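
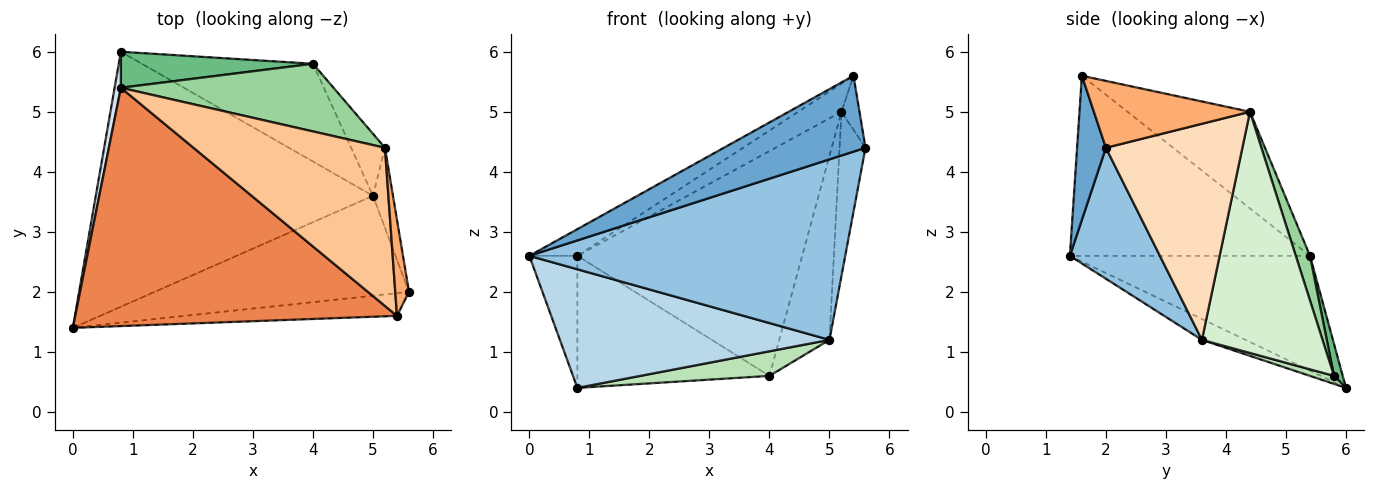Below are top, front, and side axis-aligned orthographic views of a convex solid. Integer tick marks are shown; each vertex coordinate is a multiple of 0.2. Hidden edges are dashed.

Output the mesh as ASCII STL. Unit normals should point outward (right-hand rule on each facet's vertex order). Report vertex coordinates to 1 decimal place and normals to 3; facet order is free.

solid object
 facet normal 0.191 -0.940 -0.282
  outer loop
   vertex 5.4 1.6 5.6
   vertex 0.0 1.4 2.6
   vertex 5.6 2.0 4.4
  endloop
 endfacet
 facet normal 0.242 -0.849 -0.470
  outer loop
   vertex 5.0 3.6 1.2
   vertex 5.6 2.0 4.4
   vertex 0.0 1.4 2.6
  endloop
 endfacet
 facet normal -0.068 -0.421 -0.905
  outer loop
   vertex 5.0 3.6 1.2
   vertex 0.0 1.4 2.6
   vertex 0.8 6.0 0.4
  endloop
 endfacet
 facet normal -0.979 0.196 0.053
  outer loop
   vertex 0.8 5.4 2.6
   vertex 0.8 6.0 0.4
   vertex 0.0 1.4 2.6
  endloop
 endfacet
 facet normal -0.486 0.097 0.868
  outer loop
   vertex 0.8 5.4 2.6
   vertex 0.0 1.4 2.6
   vertex 5.4 1.6 5.6
  endloop
 endfacet
 facet normal 0.973 0.112 0.200
  outer loop
   vertex 5.2 4.4 5.0
   vertex 5.4 1.6 5.6
   vertex 5.6 2.0 4.4
  endloop
 endfacet
 facet normal -0.445 0.157 0.882
  outer loop
   vertex 5.2 4.4 5.0
   vertex 0.8 5.4 2.6
   vertex 5.4 1.6 5.6
  endloop
 endfacet
 facet normal 0.978 0.186 -0.091
  outer loop
   vertex 5.2 4.4 5.0
   vertex 5.6 2.0 4.4
   vertex 5.0 3.6 1.2
  endloop
 endfacet
 facet normal 0.044 0.964 0.263
  outer loop
   vertex 4.0 5.8 0.6
   vertex 0.8 6.0 0.4
   vertex 0.8 5.4 2.6
  endloop
 endfacet
 facet normal 0.060 0.956 0.288
  outer loop
   vertex 4.0 5.8 0.6
   vertex 0.8 5.4 2.6
   vertex 5.2 4.4 5.0
  endloop
 endfacet
 facet normal 0.045 -0.244 -0.969
  outer loop
   vertex 4.0 5.8 0.6
   vertex 5.0 3.6 1.2
   vertex 0.8 6.0 0.4
  endloop
 endfacet
 facet normal 0.916 0.381 -0.128
  outer loop
   vertex 4.0 5.8 0.6
   vertex 5.2 4.4 5.0
   vertex 5.0 3.6 1.2
  endloop
 endfacet
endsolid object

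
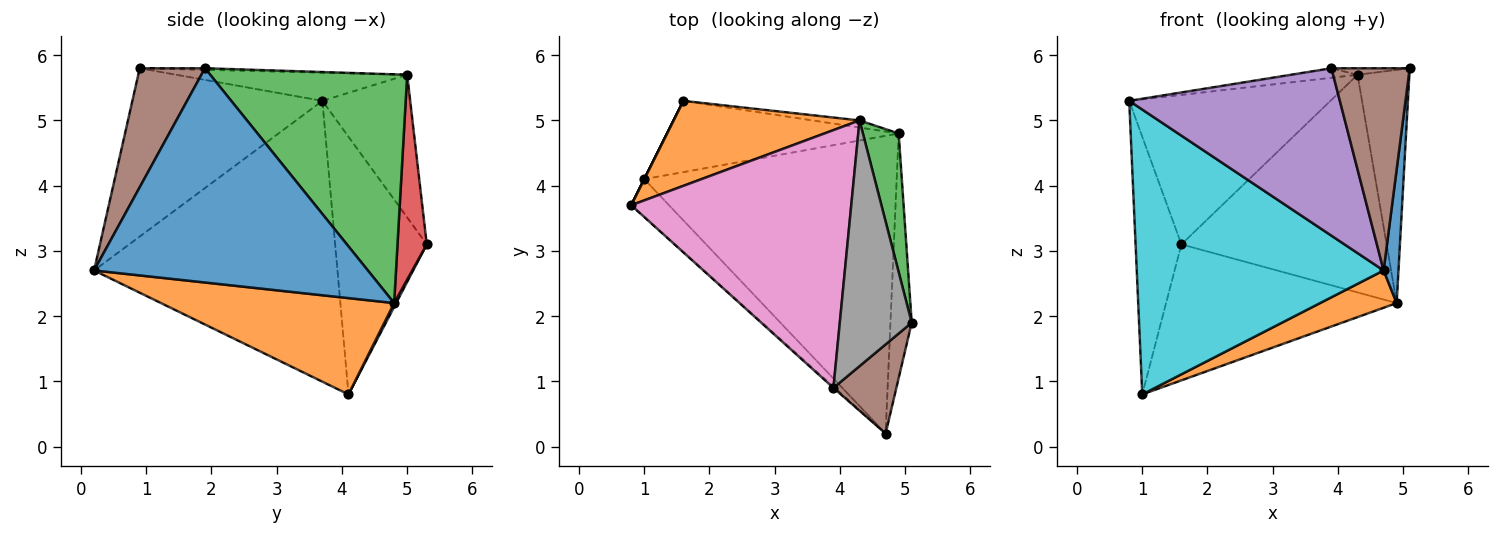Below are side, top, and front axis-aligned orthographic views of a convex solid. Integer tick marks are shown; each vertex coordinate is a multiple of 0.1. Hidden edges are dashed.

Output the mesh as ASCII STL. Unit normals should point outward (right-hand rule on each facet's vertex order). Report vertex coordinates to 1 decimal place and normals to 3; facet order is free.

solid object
 facet normal 0.994 -0.054 -0.099
  outer loop
   vertex 4.9 4.8 2.2
   vertex 5.1 1.9 5.8
   vertex 4.7 0.2 2.7
  endloop
 endfacet
 facet normal -0.355 0.813 0.462
  outer loop
   vertex 4.3 5.0 5.7
   vertex 1.6 5.3 3.1
   vertex 0.8 3.7 5.3
  endloop
 endfacet
 facet normal 0.956 0.252 0.150
  outer loop
   vertex 4.3 5.0 5.7
   vertex 5.1 1.9 5.8
   vertex 4.9 4.8 2.2
  endloop
 endfacet
 facet normal 0.141 0.989 -0.032
  outer loop
   vertex 4.3 5.0 5.7
   vertex 4.9 4.8 2.2
   vertex 1.6 5.3 3.1
  endloop
 endfacet
 facet normal -0.670 -0.743 -0.005
  outer loop
   vertex 3.9 0.9 5.8
   vertex 0.8 3.7 5.3
   vertex 4.7 0.2 2.7
  endloop
 endfacet
 facet normal 0.606 -0.728 0.321
  outer loop
   vertex 3.9 0.9 5.8
   vertex 4.7 0.2 2.7
   vertex 5.1 1.9 5.8
  endloop
 endfacet
 facet normal -0.127 0.037 0.991
  outer loop
   vertex 3.9 0.9 5.8
   vertex 4.3 5.0 5.7
   vertex 0.8 3.7 5.3
  endloop
 endfacet
 facet normal -0.022 0.027 0.999
  outer loop
   vertex 3.9 0.9 5.8
   vertex 5.1 1.9 5.8
   vertex 4.3 5.0 5.7
  endloop
 endfacet
 facet normal -0.894 0.447 0.000
  outer loop
   vertex 1.0 4.1 0.8
   vertex 0.8 3.7 5.3
   vertex 1.6 5.3 3.1
  endloop
 endfacet
 facet normal -0.699 -0.709 -0.094
  outer loop
   vertex 1.0 4.1 0.8
   vertex 4.7 0.2 2.7
   vertex 0.8 3.7 5.3
  endloop
 endfacet
 facet normal 0.008 0.886 -0.464
  outer loop
   vertex 1.0 4.1 0.8
   vertex 1.6 5.3 3.1
   vertex 4.9 4.8 2.2
  endloop
 endfacet
 facet normal 0.354 -0.116 -0.928
  outer loop
   vertex 1.0 4.1 0.8
   vertex 4.9 4.8 2.2
   vertex 4.7 0.2 2.7
  endloop
 endfacet
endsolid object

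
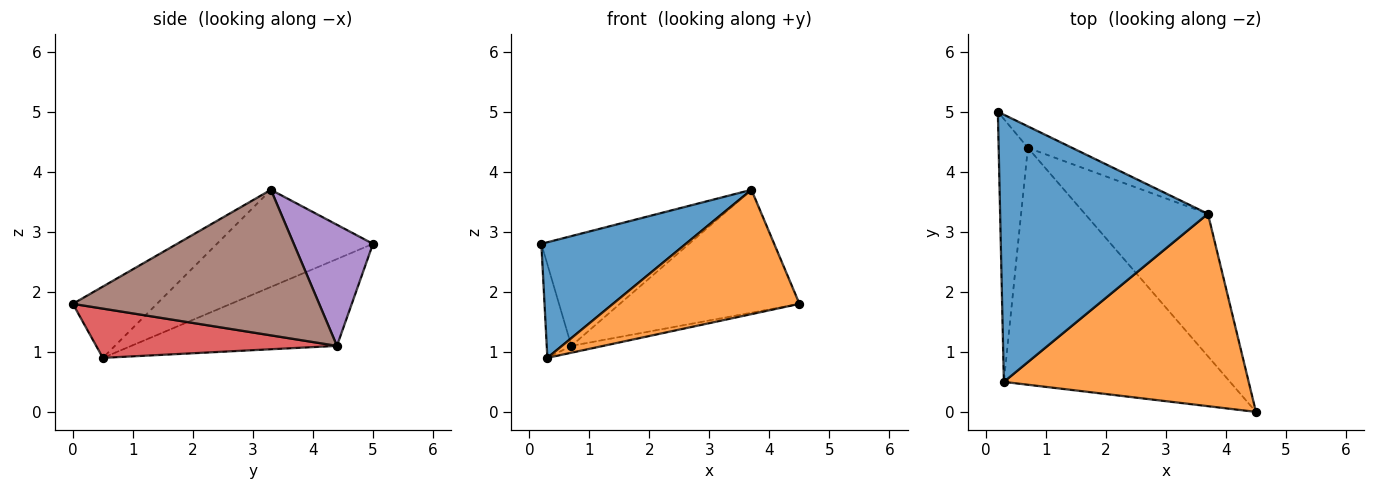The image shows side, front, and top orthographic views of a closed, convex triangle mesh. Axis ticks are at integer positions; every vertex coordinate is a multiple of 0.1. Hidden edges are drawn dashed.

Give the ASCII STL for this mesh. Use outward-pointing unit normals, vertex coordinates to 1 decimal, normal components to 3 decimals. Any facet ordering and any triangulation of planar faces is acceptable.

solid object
 facet normal -0.394 -0.365 0.844
  outer loop
   vertex 3.7 3.3 3.7
   vertex 0.2 5.0 2.8
   vertex 0.3 0.5 0.9
  endloop
 endfacet
 facet normal -0.238 -0.527 0.816
  outer loop
   vertex 3.7 3.3 3.7
   vertex 0.3 0.5 0.9
   vertex 4.5 0.0 1.8
  endloop
 endfacet
 facet normal -0.942 0.113 -0.317
  outer loop
   vertex 0.7 4.4 1.1
   vertex 0.3 0.5 0.9
   vertex 0.2 5.0 2.8
  endloop
 endfacet
 facet normal 0.213 0.028 -0.977
  outer loop
   vertex 0.7 4.4 1.1
   vertex 4.5 0.0 1.8
   vertex 0.3 0.5 0.9
  endloop
 endfacet
 facet normal 0.466 0.869 -0.170
  outer loop
   vertex 0.7 4.4 1.1
   vertex 0.2 5.0 2.8
   vertex 3.7 3.3 3.7
  endloop
 endfacet
 facet normal 0.667 0.486 -0.564
  outer loop
   vertex 0.7 4.4 1.1
   vertex 3.7 3.3 3.7
   vertex 4.5 0.0 1.8
  endloop
 endfacet
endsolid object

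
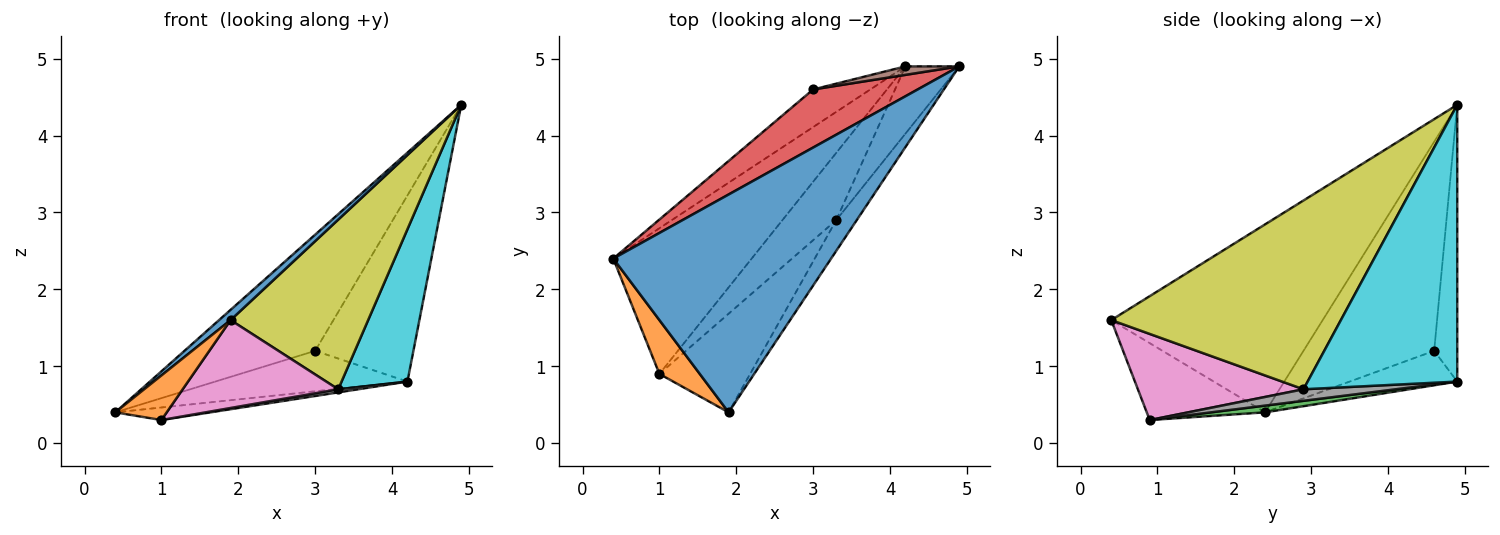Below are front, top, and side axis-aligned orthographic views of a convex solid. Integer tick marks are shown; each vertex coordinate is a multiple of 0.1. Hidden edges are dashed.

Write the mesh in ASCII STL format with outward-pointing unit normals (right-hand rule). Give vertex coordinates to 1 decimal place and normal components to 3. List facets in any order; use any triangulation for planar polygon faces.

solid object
 facet normal -0.653 -0.036 0.757
  outer loop
   vertex 1.9 0.4 1.6
   vertex 4.9 4.9 4.4
   vertex 0.4 2.4 0.4
  endloop
 endfacet
 facet normal -0.826 -0.359 0.434
  outer loop
   vertex 1.0 0.9 0.3
   vertex 1.9 0.4 1.6
   vertex 0.4 2.4 0.4
  endloop
 endfacet
 facet normal 0.048 0.086 -0.995
  outer loop
   vertex 4.2 4.9 0.8
   vertex 1.0 0.9 0.3
   vertex 0.4 2.4 0.4
  endloop
 endfacet
 facet normal -0.667 0.667 0.333
  outer loop
   vertex 3.0 4.6 1.2
   vertex 0.4 2.4 0.4
   vertex 4.9 4.9 4.4
  endloop
 endfacet
 facet normal -0.379 0.678 -0.630
  outer loop
   vertex 3.0 4.6 1.2
   vertex 4.2 4.9 0.8
   vertex 0.4 2.4 0.4
  endloop
 endfacet
 facet normal -0.228 0.973 0.044
  outer loop
   vertex 3.0 4.6 1.2
   vertex 4.9 4.9 4.4
   vertex 4.2 4.9 0.8
  endloop
 endfacet
 facet normal 0.578 -0.543 -0.609
  outer loop
   vertex 3.3 2.9 0.7
   vertex 1.9 0.4 1.6
   vertex 1.0 0.9 0.3
  endloop
 endfacet
 facet normal 0.209 -0.045 -0.977
  outer loop
   vertex 3.3 2.9 0.7
   vertex 1.0 0.9 0.3
   vertex 4.2 4.9 0.8
  endloop
 endfacet
 facet normal 0.854 -0.512 -0.093
  outer loop
   vertex 3.3 2.9 0.7
   vertex 4.9 4.9 4.4
   vertex 1.9 0.4 1.6
  endloop
 endfacet
 facet normal 0.901 -0.397 -0.175
  outer loop
   vertex 3.3 2.9 0.7
   vertex 4.2 4.9 0.8
   vertex 4.9 4.9 4.4
  endloop
 endfacet
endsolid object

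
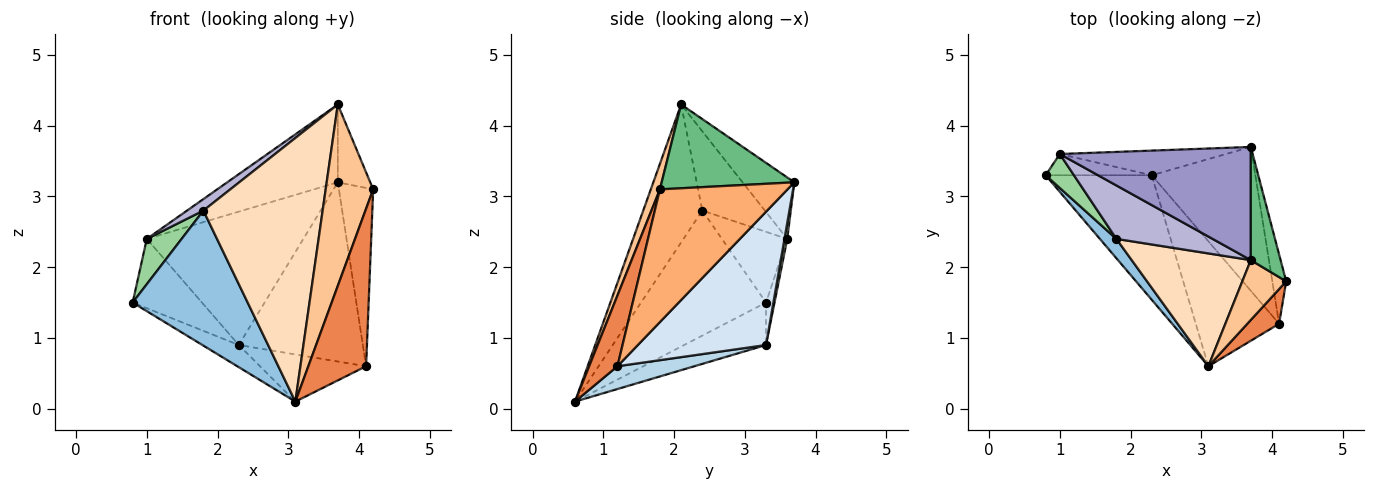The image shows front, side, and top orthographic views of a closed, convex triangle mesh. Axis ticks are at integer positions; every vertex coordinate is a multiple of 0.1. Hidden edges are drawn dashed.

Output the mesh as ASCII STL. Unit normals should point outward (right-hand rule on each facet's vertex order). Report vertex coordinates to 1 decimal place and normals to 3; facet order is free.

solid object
 facet normal -0.366 0.163 -0.916
  outer loop
   vertex 2.3 3.3 0.9
   vertex 3.1 0.6 0.1
   vertex 0.8 3.3 1.5
  endloop
 endfacet
 facet normal -0.732 -0.674 0.097
  outer loop
   vertex 1.8 2.4 2.8
   vertex 0.8 3.3 1.5
   vertex 3.1 0.6 0.1
  endloop
 endfacet
 facet normal 0.248 0.342 -0.906
  outer loop
   vertex 4.1 1.2 0.6
   vertex 3.1 0.6 0.1
   vertex 2.3 3.3 0.9
  endloop
 endfacet
 facet normal 0.627 0.607 -0.487
  outer loop
   vertex 4.1 1.2 0.6
   vertex 2.3 3.3 0.9
   vertex 3.7 3.7 3.2
  endloop
 endfacet
 facet normal 0.431 -0.881 0.194
  outer loop
   vertex 4.1 1.2 0.6
   vertex 4.2 1.8 3.1
   vertex 3.1 0.6 0.1
  endloop
 endfacet
 facet normal 0.961 0.258 -0.100
  outer loop
   vertex 4.1 1.2 0.6
   vertex 3.7 3.7 3.2
   vertex 4.2 1.8 3.1
  endloop
 endfacet
 facet normal 0.179 -0.934 0.308
  outer loop
   vertex 3.7 2.1 4.3
   vertex 3.1 0.6 0.1
   vertex 4.2 1.8 3.1
  endloop
 endfacet
 facet normal -0.415 -0.837 0.358
  outer loop
   vertex 3.7 2.1 4.3
   vertex 1.8 2.4 2.8
   vertex 3.1 0.6 0.1
  endloop
 endfacet
 facet normal 0.918 0.224 0.326
  outer loop
   vertex 3.7 2.1 4.3
   vertex 4.2 1.8 3.1
   vertex 3.7 3.7 3.2
  endloop
 endfacet
 facet normal -0.832 -0.444 0.333
  outer loop
   vertex 1.0 3.6 2.4
   vertex 0.8 3.3 1.5
   vertex 1.8 2.4 2.8
  endloop
 endfacet
 facet normal -0.116 0.950 -0.291
  outer loop
   vertex 1.0 3.6 2.4
   vertex 2.3 3.3 0.9
   vertex 0.8 3.3 1.5
  endloop
 endfacet
 facet normal 0.017 0.983 -0.182
  outer loop
   vertex 1.0 3.6 2.4
   vertex 3.7 3.7 3.2
   vertex 2.3 3.3 0.9
  endloop
 endfacet
 facet normal -0.256 0.548 0.797
  outer loop
   vertex 1.0 3.6 2.4
   vertex 3.7 2.1 4.3
   vertex 3.7 3.7 3.2
  endloop
 endfacet
 facet normal -0.627 -0.164 0.761
  outer loop
   vertex 1.0 3.6 2.4
   vertex 1.8 2.4 2.8
   vertex 3.7 2.1 4.3
  endloop
 endfacet
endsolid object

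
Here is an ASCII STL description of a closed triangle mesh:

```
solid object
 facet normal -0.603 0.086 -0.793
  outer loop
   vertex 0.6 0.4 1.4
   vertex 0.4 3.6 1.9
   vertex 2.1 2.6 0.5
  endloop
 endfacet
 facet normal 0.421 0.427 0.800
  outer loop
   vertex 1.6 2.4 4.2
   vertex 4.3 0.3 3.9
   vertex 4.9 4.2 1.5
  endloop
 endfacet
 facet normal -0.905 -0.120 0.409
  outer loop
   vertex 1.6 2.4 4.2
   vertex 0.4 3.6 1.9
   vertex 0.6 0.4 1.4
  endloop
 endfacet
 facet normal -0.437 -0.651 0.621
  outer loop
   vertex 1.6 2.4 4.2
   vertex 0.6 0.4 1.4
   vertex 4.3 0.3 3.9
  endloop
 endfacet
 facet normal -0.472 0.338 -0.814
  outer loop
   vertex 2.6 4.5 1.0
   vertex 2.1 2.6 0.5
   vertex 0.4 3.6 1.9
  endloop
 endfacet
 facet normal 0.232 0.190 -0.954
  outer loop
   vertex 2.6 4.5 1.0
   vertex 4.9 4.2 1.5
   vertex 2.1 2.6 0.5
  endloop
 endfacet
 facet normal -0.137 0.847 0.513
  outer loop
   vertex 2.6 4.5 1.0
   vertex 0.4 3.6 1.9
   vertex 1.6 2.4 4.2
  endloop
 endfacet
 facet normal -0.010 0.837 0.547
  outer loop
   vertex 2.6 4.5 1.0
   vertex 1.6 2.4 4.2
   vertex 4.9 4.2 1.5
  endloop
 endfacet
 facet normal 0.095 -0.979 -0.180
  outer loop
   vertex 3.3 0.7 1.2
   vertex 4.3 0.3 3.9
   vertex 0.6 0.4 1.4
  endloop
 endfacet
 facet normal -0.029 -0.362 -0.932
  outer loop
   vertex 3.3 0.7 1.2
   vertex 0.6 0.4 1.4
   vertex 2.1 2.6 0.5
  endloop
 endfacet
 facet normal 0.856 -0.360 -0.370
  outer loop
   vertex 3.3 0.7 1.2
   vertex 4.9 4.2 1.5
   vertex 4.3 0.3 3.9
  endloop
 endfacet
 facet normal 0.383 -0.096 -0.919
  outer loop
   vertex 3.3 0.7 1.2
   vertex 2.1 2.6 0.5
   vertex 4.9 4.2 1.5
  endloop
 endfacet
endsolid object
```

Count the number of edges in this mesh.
18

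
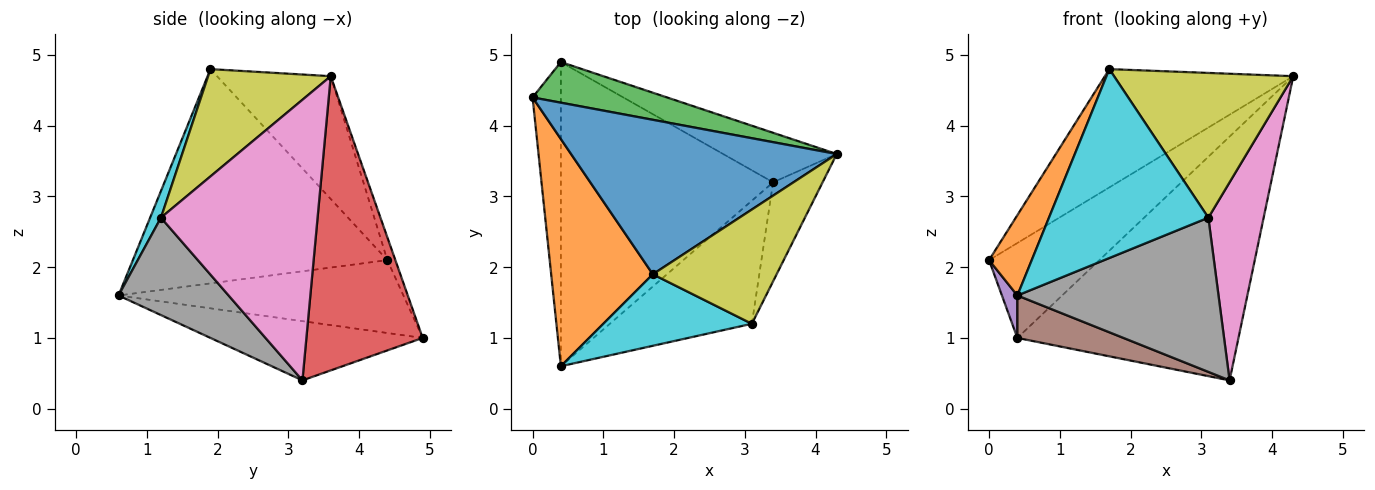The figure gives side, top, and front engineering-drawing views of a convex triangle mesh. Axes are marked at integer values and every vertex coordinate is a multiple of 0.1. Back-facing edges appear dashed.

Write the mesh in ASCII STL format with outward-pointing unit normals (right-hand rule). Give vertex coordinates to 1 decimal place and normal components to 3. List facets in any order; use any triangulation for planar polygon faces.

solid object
 facet normal -0.345 0.571 0.745
  outer loop
   vertex 1.7 1.9 4.8
   vertex 4.3 3.6 4.7
   vertex 0.0 4.4 2.1
  endloop
 endfacet
 facet normal -0.893 -0.150 0.424
  outer loop
   vertex 1.7 1.9 4.8
   vertex 0.0 4.4 2.1
   vertex 0.4 0.6 1.6
  endloop
 endfacet
 facet normal -0.067 0.917 0.393
  outer loop
   vertex 0.4 4.9 1.0
   vertex 0.0 4.4 2.1
   vertex 4.3 3.6 4.7
  endloop
 endfacet
 facet normal 0.458 0.871 -0.177
  outer loop
   vertex 0.4 4.9 1.0
   vertex 4.3 3.6 4.7
   vertex 3.4 3.2 0.4
  endloop
 endfacet
 facet normal -0.931 -0.050 -0.361
  outer loop
   vertex 0.4 4.9 1.0
   vertex 0.4 0.6 1.6
   vertex 0.0 4.4 2.1
  endloop
 endfacet
 facet normal -0.266 -0.133 -0.955
  outer loop
   vertex 0.4 4.9 1.0
   vertex 3.4 3.2 0.4
   vertex 0.4 0.6 1.6
  endloop
 endfacet
 facet normal 0.930 -0.328 -0.164
  outer loop
   vertex 3.1 1.2 2.7
   vertex 3.4 3.2 0.4
   vertex 4.3 3.6 4.7
  endloop
 endfacet
 facet normal 0.393 -0.719 -0.574
  outer loop
   vertex 3.1 1.2 2.7
   vertex 0.4 0.6 1.6
   vertex 3.4 3.2 0.4
  endloop
 endfacet
 facet normal 0.473 -0.691 0.546
  outer loop
   vertex 3.1 1.2 2.7
   vertex 4.3 3.6 4.7
   vertex 1.7 1.9 4.8
  endloop
 endfacet
 facet normal 0.063 -0.933 0.353
  outer loop
   vertex 3.1 1.2 2.7
   vertex 1.7 1.9 4.8
   vertex 0.4 0.6 1.6
  endloop
 endfacet
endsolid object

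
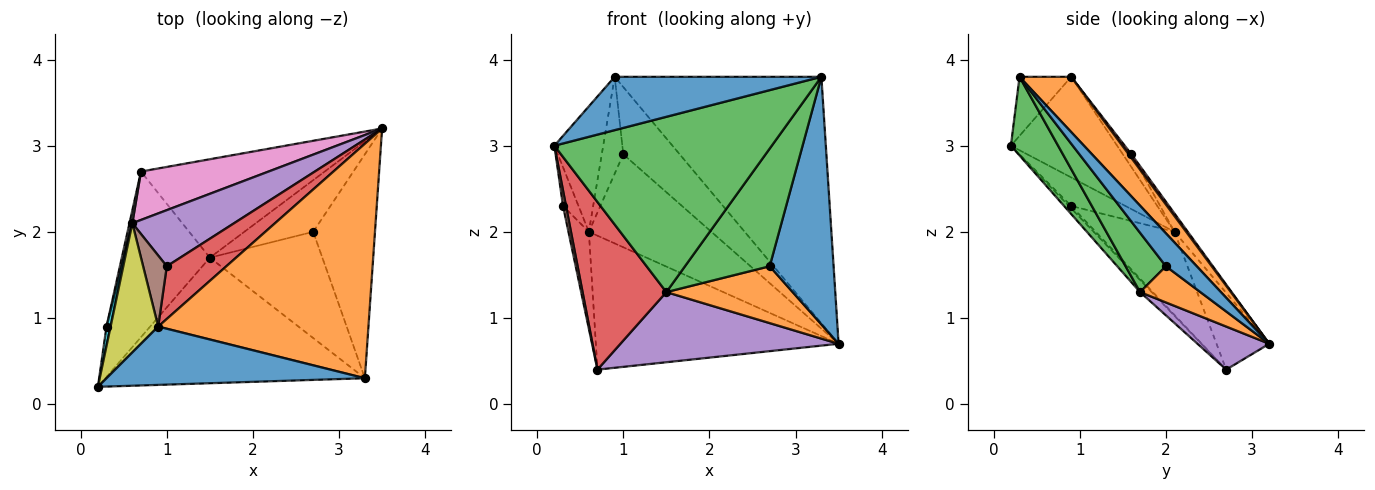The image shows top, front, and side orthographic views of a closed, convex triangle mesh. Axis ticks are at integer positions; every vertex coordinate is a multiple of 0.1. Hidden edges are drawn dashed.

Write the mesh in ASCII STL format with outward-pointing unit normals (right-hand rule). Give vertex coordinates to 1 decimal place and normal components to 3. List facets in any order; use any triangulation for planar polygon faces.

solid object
 facet normal -0.166 -0.665 0.728
  outer loop
   vertex 0.9 0.9 3.8
   vertex 0.2 0.2 3.0
   vertex 3.3 0.3 3.8
  endloop
 endfacet
 facet normal 0.178 0.713 0.678
  outer loop
   vertex 0.9 0.9 3.8
   vertex 3.3 0.3 3.8
   vertex 3.5 3.2 0.7
  endloop
 endfacet
 facet normal 0.174 -0.801 -0.573
  outer loop
   vertex 1.5 1.7 1.3
   vertex 3.3 0.3 3.8
   vertex 0.2 0.2 3.0
  endloop
 endfacet
 facet normal -0.098 -0.708 -0.699
  outer loop
   vertex 1.5 1.7 1.3
   vertex 0.2 0.2 3.0
   vertex 0.7 2.7 0.4
  endloop
 endfacet
 facet normal 0.187 -0.570 -0.800
  outer loop
   vertex 1.5 1.7 1.3
   vertex 0.7 2.7 0.4
   vertex 3.5 3.2 0.7
  endloop
 endfacet
 facet normal -0.462 -0.593 -0.659
  outer loop
   vertex 0.3 0.9 2.3
   vertex 0.7 2.7 0.4
   vertex 0.2 0.2 3.0
  endloop
 endfacet
 facet normal -0.200 0.921 0.333
  outer loop
   vertex 0.6 2.1 2.0
   vertex 3.5 3.2 0.7
   vertex 0.7 2.7 0.4
  endloop
 endfacet
 facet normal -0.968 0.250 0.033
  outer loop
   vertex 0.6 2.1 2.0
   vertex 0.7 2.7 0.4
   vertex 0.3 0.9 2.3
  endloop
 endfacet
 facet normal -0.835 0.384 0.395
  outer loop
   vertex 0.6 2.1 2.0
   vertex 0.2 0.2 3.0
   vertex 0.9 0.9 3.8
  endloop
 endfacet
 facet normal -0.953 0.272 0.136
  outer loop
   vertex 0.6 2.1 2.0
   vertex 0.3 0.9 2.3
   vertex 0.2 0.2 3.0
  endloop
 endfacet
 facet normal 0.337 -0.698 -0.632
  outer loop
   vertex 2.7 2.0 1.6
   vertex 3.5 3.2 0.7
   vertex 3.3 0.3 3.8
  endloop
 endfacet
 facet normal 0.333 -0.698 -0.634
  outer loop
   vertex 2.7 2.0 1.6
   vertex 1.5 1.7 1.3
   vertex 3.5 3.2 0.7
  endloop
 endfacet
 facet normal 0.333 -0.700 -0.632
  outer loop
   vertex 2.7 2.0 1.6
   vertex 3.3 0.3 3.8
   vertex 1.5 1.7 1.3
  endloop
 endfacet
 facet normal 0.039 0.787 0.616
  outer loop
   vertex 1.0 1.6 2.9
   vertex 0.9 0.9 3.8
   vertex 3.5 3.2 0.7
  endloop
 endfacet
 facet normal -0.093 0.852 0.515
  outer loop
   vertex 1.0 1.6 2.9
   vertex 3.5 3.2 0.7
   vertex 0.6 2.1 2.0
  endloop
 endfacet
 facet normal -0.307 0.767 0.563
  outer loop
   vertex 1.0 1.6 2.9
   vertex 0.6 2.1 2.0
   vertex 0.9 0.9 3.8
  endloop
 endfacet
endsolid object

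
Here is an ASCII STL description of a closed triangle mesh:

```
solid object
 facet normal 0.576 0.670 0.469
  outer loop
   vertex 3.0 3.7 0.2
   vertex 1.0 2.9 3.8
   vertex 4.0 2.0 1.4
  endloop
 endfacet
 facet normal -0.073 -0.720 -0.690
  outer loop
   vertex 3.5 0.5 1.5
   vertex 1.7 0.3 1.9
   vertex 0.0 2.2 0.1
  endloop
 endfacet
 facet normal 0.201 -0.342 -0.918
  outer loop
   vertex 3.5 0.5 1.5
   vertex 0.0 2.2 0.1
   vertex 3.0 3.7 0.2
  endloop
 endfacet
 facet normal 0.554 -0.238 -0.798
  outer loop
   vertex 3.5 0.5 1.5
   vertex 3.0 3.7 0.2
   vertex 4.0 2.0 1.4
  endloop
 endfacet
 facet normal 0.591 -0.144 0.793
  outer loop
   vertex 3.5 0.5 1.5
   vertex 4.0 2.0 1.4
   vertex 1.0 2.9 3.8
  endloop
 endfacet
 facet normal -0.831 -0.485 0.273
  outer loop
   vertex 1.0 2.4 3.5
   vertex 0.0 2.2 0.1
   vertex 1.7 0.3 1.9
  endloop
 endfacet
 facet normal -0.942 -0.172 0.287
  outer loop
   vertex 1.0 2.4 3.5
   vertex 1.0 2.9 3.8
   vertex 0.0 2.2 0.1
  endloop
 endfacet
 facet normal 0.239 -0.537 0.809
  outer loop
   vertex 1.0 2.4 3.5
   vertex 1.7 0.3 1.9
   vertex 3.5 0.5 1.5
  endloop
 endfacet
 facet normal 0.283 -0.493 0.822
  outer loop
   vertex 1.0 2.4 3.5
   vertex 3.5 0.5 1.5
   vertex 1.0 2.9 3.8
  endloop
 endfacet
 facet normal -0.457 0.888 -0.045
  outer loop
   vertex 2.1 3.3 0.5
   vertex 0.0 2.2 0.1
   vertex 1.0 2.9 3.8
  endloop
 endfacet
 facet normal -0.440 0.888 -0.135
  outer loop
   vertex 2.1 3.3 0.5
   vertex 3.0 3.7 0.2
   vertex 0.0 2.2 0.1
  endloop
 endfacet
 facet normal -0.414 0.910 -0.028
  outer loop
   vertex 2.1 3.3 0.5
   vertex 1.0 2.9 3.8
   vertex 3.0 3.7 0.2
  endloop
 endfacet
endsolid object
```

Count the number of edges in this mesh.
18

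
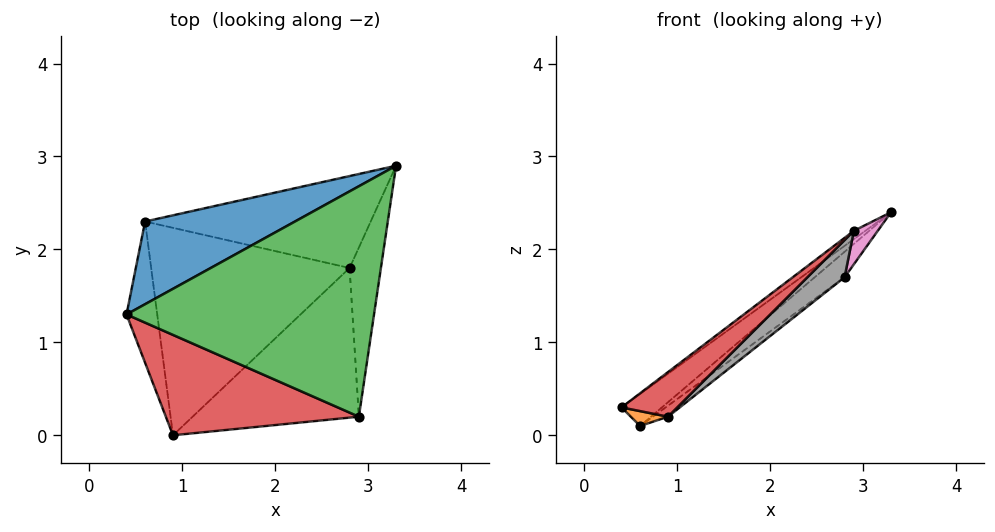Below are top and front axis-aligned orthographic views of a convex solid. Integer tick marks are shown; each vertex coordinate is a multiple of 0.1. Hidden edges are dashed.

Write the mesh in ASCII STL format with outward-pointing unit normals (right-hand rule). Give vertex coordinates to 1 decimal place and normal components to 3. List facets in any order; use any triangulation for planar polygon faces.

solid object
 facet normal -0.658 0.272 0.702
  outer loop
   vertex 0.6 2.3 0.1
   vertex 0.4 1.3 0.3
   vertex 3.3 2.9 2.4
  endloop
 endfacet
 facet normal -0.426 -0.095 -0.900
  outer loop
   vertex 0.6 2.3 0.1
   vertex 0.9 0.0 0.2
   vertex 0.4 1.3 0.3
  endloop
 endfacet
 facet normal -0.597 0.029 0.802
  outer loop
   vertex 2.9 0.2 2.2
   vertex 3.3 2.9 2.4
   vertex 0.4 1.3 0.3
  endloop
 endfacet
 facet normal -0.658 -0.306 0.688
  outer loop
   vertex 2.9 0.2 2.2
   vertex 0.4 1.3 0.3
   vertex 0.9 0.0 0.2
  endloop
 endfacet
 facet normal 0.606 0.212 -0.767
  outer loop
   vertex 2.8 1.8 1.7
   vertex 0.6 2.3 0.1
   vertex 3.3 2.9 2.4
  endloop
 endfacet
 facet normal 0.594 0.043 -0.803
  outer loop
   vertex 2.8 1.8 1.7
   vertex 0.9 0.0 0.2
   vertex 0.6 2.3 0.1
  endloop
 endfacet
 facet normal 0.874 -0.094 -0.476
  outer loop
   vertex 2.8 1.8 1.7
   vertex 3.3 2.9 2.4
   vertex 2.9 0.2 2.2
  endloop
 endfacet
 facet normal 0.705 -0.171 -0.688
  outer loop
   vertex 2.8 1.8 1.7
   vertex 2.9 0.2 2.2
   vertex 0.9 0.0 0.2
  endloop
 endfacet
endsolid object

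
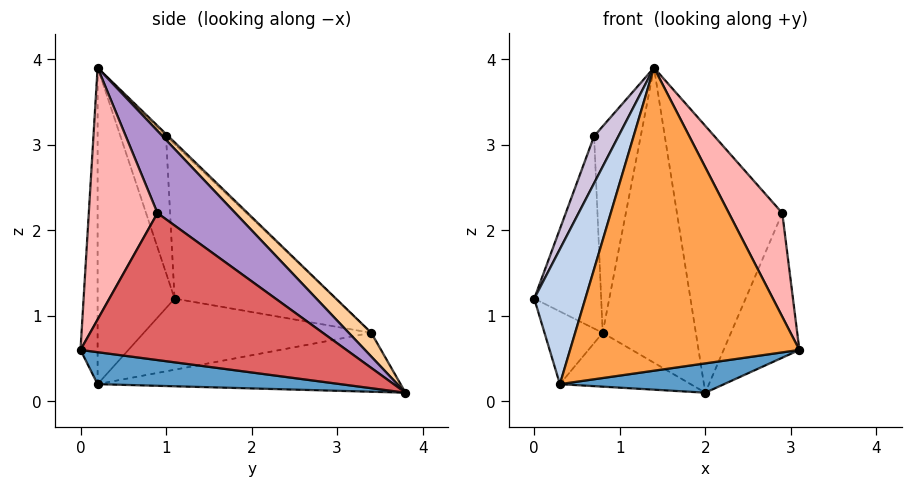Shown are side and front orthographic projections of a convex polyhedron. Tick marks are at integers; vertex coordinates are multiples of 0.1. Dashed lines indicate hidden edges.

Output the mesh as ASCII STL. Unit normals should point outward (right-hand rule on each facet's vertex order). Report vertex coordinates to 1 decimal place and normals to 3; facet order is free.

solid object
 facet normal 0.134 -0.091 -0.987
  outer loop
   vertex 0.3 0.2 0.2
   vertex 2.0 3.8 0.1
   vertex 3.1 0.0 0.6
  endloop
 endfacet
 facet normal -0.809 -0.537 0.240
  outer loop
   vertex 0.3 0.2 0.2
   vertex 1.4 0.2 3.9
   vertex 0.0 1.1 1.2
  endloop
 endfacet
 facet normal -0.074 -0.997 0.022
  outer loop
   vertex 0.3 0.2 0.2
   vertex 3.1 0.0 0.6
   vertex 1.4 0.2 3.9
  endloop
 endfacet
 facet normal 0.170 0.702 0.692
  outer loop
   vertex 0.8 3.4 0.8
   vertex 1.4 0.2 3.9
   vertex 2.0 3.8 0.1
  endloop
 endfacet
 facet normal -0.862 0.220 -0.457
  outer loop
   vertex 0.8 3.4 0.8
   vertex 0.3 0.2 0.2
   vertex 0.0 1.1 1.2
  endloop
 endfacet
 facet normal -0.547 0.236 -0.803
  outer loop
   vertex 0.8 3.4 0.8
   vertex 2.0 3.8 0.1
   vertex 0.3 0.2 0.2
  endloop
 endfacet
 facet normal 0.961 0.274 -0.034
  outer loop
   vertex 2.9 0.9 2.2
   vertex 3.1 0.0 0.6
   vertex 2.0 3.8 0.1
  endloop
 endfacet
 facet normal 0.722 -0.561 0.406
  outer loop
   vertex 2.9 0.9 2.2
   vertex 1.4 0.2 3.9
   vertex 3.1 0.0 0.6
  endloop
 endfacet
 facet normal 0.452 0.611 0.650
  outer loop
   vertex 2.9 0.9 2.2
   vertex 2.0 3.8 0.1
   vertex 1.4 0.2 3.9
  endloop
 endfacet
 facet normal -0.845 -0.452 0.287
  outer loop
   vertex 0.7 1.0 3.1
   vertex 0.0 1.1 1.2
   vertex 1.4 0.2 3.9
  endloop
 endfacet
 facet normal -0.869 0.361 0.339
  outer loop
   vertex 0.7 1.0 3.1
   vertex 0.8 3.4 0.8
   vertex 0.0 1.1 1.2
  endloop
 endfacet
 facet normal -0.033 0.692 0.721
  outer loop
   vertex 0.7 1.0 3.1
   vertex 1.4 0.2 3.9
   vertex 0.8 3.4 0.8
  endloop
 endfacet
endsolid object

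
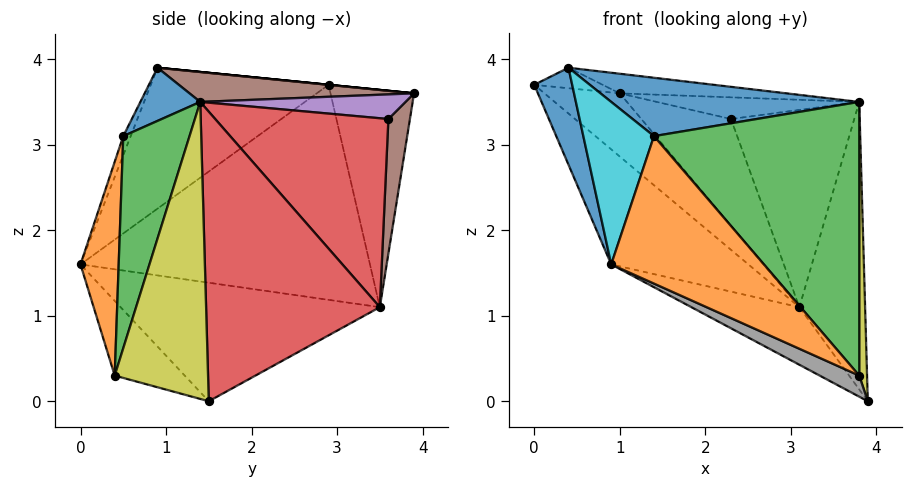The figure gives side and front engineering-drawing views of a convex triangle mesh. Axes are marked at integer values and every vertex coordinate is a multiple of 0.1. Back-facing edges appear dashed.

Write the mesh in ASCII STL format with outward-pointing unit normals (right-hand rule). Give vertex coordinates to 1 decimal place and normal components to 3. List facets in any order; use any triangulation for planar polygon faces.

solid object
 facet normal -0.970 -0.207 -0.130
  outer loop
   vertex 0.4 0.9 3.9
   vertex 0.0 2.9 3.7
   vertex 0.9 0.0 1.6
  endloop
 endfacet
 facet normal -0.646 0.306 -0.699
  outer loop
   vertex 3.1 3.5 1.1
   vertex 0.9 0.0 1.6
   vertex 0.0 2.9 3.7
  endloop
 endfacet
 facet normal -0.544 0.227 -0.808
  outer loop
   vertex 3.1 3.5 1.1
   vertex 3.9 1.5 0.0
   vertex 0.9 0.0 1.6
  endloop
 endfacet
 facet normal 0.935 0.354 0.037
  outer loop
   vertex 3.1 3.5 1.1
   vertex 3.8 1.4 3.5
   vertex 3.9 1.5 0.0
  endloop
 endfacet
 facet normal 0.000 0.100 0.995
  outer loop
   vertex 1.0 3.9 3.6
   vertex 0.0 2.9 3.7
   vertex 0.4 0.9 3.9
  endloop
 endfacet
 facet normal 0.105 0.078 0.991
  outer loop
   vertex 1.0 3.9 3.6
   vertex 0.4 0.9 3.9
   vertex 3.8 1.4 3.5
  endloop
 endfacet
 facet normal -0.600 0.541 -0.590
  outer loop
   vertex 1.0 3.9 3.6
   vertex 3.1 3.5 1.1
   vertex 0.0 2.9 3.7
  endloop
 endfacet
 facet normal -0.375 -0.212 -0.902
  outer loop
   vertex 3.8 0.4 0.3
   vertex 0.9 0.0 1.6
   vertex 3.9 1.5 0.0
  endloop
 endfacet
 facet normal 0.996 -0.083 0.026
  outer loop
   vertex 3.8 0.4 0.3
   vertex 3.9 1.5 0.0
   vertex 3.8 1.4 3.5
  endloop
 endfacet
 facet normal -0.098 -0.934 0.344
  outer loop
   vertex 1.4 0.5 3.1
   vertex 0.4 0.9 3.9
   vertex 0.9 0.0 1.6
  endloop
 endfacet
 facet normal 0.185 -0.767 0.615
  outer loop
   vertex 1.4 0.5 3.1
   vertex 3.8 1.4 3.5
   vertex 0.4 0.9 3.9
  endloop
 endfacet
 facet normal 0.236 -0.943 0.236
  outer loop
   vertex 1.4 0.5 3.1
   vertex 0.9 0.0 1.6
   vertex 3.8 0.4 0.3
  endloop
 endfacet
 facet normal 0.295 -0.912 0.285
  outer loop
   vertex 1.4 0.5 3.1
   vertex 3.8 0.4 0.3
   vertex 3.8 1.4 3.5
  endloop
 endfacet
 facet normal 0.787 0.560 0.261
  outer loop
   vertex 2.3 3.6 3.3
   vertex 3.8 1.4 3.5
   vertex 3.1 3.5 1.1
  endloop
 endfacet
 facet normal 0.275 0.272 0.922
  outer loop
   vertex 2.3 3.6 3.3
   vertex 1.0 3.9 3.6
   vertex 3.8 1.4 3.5
  endloop
 endfacet
 facet normal 0.234 0.971 0.041
  outer loop
   vertex 2.3 3.6 3.3
   vertex 3.1 3.5 1.1
   vertex 1.0 3.9 3.6
  endloop
 endfacet
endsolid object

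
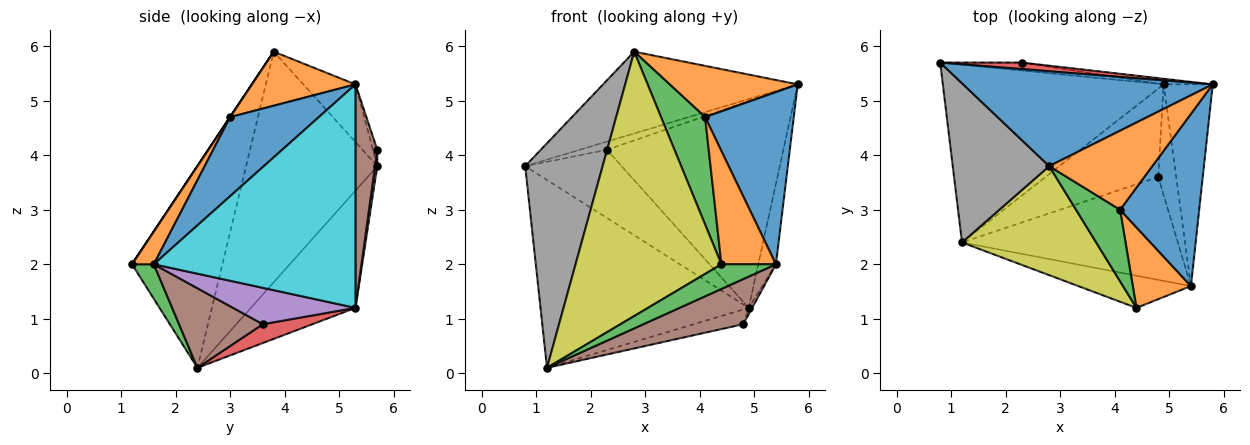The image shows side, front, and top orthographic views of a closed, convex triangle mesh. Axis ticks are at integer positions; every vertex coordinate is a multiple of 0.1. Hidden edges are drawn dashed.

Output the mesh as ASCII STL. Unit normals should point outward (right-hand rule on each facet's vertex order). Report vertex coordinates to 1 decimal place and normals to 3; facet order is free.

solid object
 facet normal -0.172 0.643 0.746
  outer loop
   vertex 2.8 3.8 5.9
   vertex 5.8 5.3 5.3
   vertex 0.8 5.7 3.8
  endloop
 endfacet
 facet normal 0.403 -0.498 0.768
  outer loop
   vertex 4.1 3.0 4.7
   vertex 5.8 5.3 5.3
   vertex 2.8 3.8 5.9
  endloop
 endfacet
 facet normal 0.000 -0.832 0.555
  outer loop
   vertex 4.1 3.0 4.7
   vertex 2.8 3.8 5.9
   vertex 4.4 1.2 2.0
  endloop
 endfacet
 facet normal -0.124 0.775 0.620
  outer loop
   vertex 2.3 5.7 4.1
   vertex 0.8 5.7 3.8
   vertex 5.8 5.3 5.3
  endloop
 endfacet
 facet normal 0.023 0.993 -0.116
  outer loop
   vertex 2.3 5.7 4.1
   vertex 4.9 5.3 1.2
   vertex 0.8 5.7 3.8
  endloop
 endfacet
 facet normal 0.123 0.992 -0.027
  outer loop
   vertex 2.3 5.7 4.1
   vertex 5.8 5.3 5.3
   vertex 4.9 5.3 1.2
  endloop
 endfacet
 facet normal -0.343 0.682 -0.646
  outer loop
   vertex 1.2 2.4 0.1
   vertex 0.8 5.7 3.8
   vertex 4.9 5.3 1.2
  endloop
 endfacet
 facet normal -0.810 -0.478 0.339
  outer loop
   vertex 1.2 2.4 0.1
   vertex 2.8 3.8 5.9
   vertex 0.8 5.7 3.8
  endloop
 endfacet
 facet normal -0.497 -0.802 0.331
  outer loop
   vertex 1.2 2.4 0.1
   vertex 4.4 1.2 2.0
   vertex 2.8 3.8 5.9
  endloop
 endfacet
 facet normal 0.973 0.085 -0.214
  outer loop
   vertex 5.4 1.6 2.0
   vertex 4.9 5.3 1.2
   vertex 5.8 5.3 5.3
  endloop
 endfacet
 facet normal 0.577 -0.577 0.577
  outer loop
   vertex 5.4 1.6 2.0
   vertex 5.8 5.3 5.3
   vertex 4.1 3.0 4.7
  endloop
 endfacet
 facet normal 0.310 -0.775 0.551
  outer loop
   vertex 5.4 1.6 2.0
   vertex 4.1 3.0 4.7
   vertex 4.4 1.2 2.0
  endloop
 endfacet
 facet normal 0.236 -0.591 -0.771
  outer loop
   vertex 5.4 1.6 2.0
   vertex 4.4 1.2 2.0
   vertex 1.2 2.4 0.1
  endloop
 endfacet
 facet normal 0.162 0.162 -0.973
  outer loop
   vertex 4.8 3.6 0.9
   vertex 1.2 2.4 0.1
   vertex 4.9 5.3 1.2
  endloop
 endfacet
 facet normal 0.896 0.025 -0.443
  outer loop
   vertex 4.8 3.6 0.9
   vertex 4.9 5.3 1.2
   vertex 5.4 1.6 2.0
  endloop
 endfacet
 facet normal 0.320 -0.381 -0.867
  outer loop
   vertex 4.8 3.6 0.9
   vertex 5.4 1.6 2.0
   vertex 1.2 2.4 0.1
  endloop
 endfacet
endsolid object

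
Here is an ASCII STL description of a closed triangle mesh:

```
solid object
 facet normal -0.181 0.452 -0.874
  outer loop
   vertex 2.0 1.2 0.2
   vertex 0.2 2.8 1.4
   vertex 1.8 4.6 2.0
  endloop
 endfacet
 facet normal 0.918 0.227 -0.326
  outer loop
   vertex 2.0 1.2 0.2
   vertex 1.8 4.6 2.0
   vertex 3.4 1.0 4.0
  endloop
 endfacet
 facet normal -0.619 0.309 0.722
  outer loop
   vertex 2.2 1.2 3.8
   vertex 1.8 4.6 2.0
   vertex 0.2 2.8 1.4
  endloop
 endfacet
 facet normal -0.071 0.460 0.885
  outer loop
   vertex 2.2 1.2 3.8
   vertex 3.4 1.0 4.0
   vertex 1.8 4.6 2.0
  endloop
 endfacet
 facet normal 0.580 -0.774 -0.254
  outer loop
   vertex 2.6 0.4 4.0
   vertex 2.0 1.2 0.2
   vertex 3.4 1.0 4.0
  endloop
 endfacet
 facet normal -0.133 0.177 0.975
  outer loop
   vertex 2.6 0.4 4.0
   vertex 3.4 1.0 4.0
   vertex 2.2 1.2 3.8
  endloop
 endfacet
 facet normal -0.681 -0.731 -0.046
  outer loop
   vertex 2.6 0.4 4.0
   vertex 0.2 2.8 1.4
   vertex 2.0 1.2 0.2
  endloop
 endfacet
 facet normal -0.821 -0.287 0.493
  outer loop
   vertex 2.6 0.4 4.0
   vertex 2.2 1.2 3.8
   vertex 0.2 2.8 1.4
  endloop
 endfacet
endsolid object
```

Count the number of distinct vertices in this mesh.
6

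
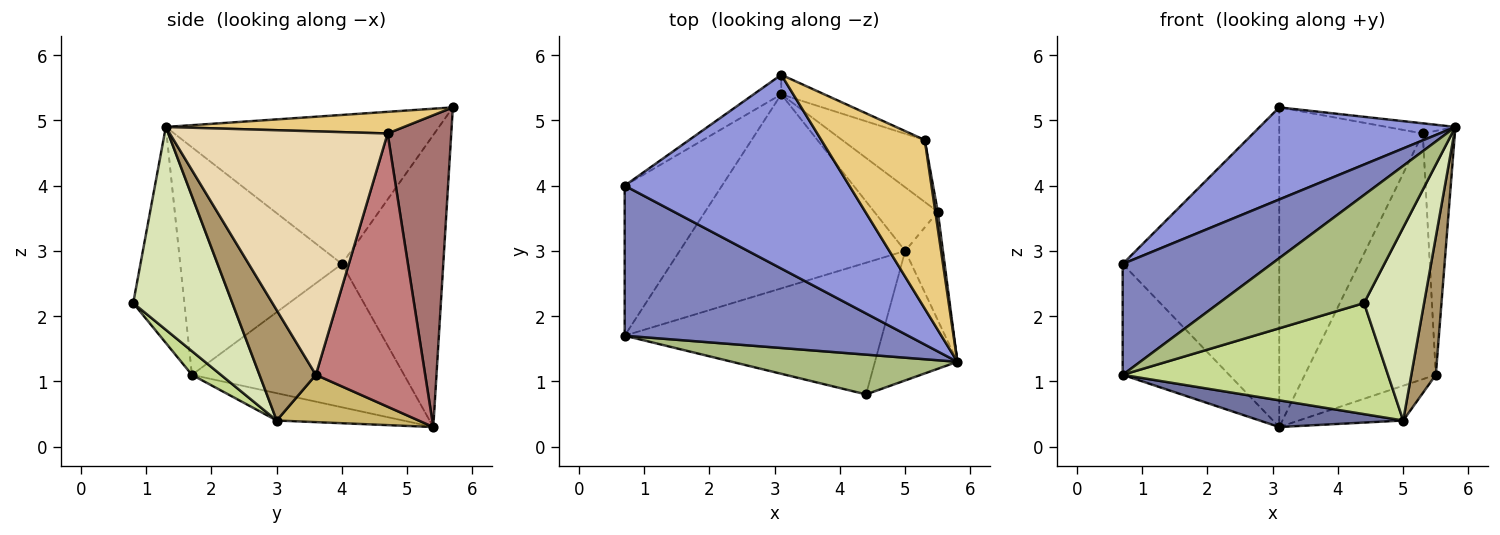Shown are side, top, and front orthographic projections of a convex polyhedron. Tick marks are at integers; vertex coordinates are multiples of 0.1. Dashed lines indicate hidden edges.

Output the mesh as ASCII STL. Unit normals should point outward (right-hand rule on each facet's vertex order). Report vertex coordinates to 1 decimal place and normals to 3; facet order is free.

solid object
 facet normal -0.119 -0.135 -0.984
  outer loop
   vertex 5.0 3.0 0.4
   vertex 0.7 1.7 1.1
   vertex 3.1 5.4 0.3
  endloop
 endfacet
 facet normal -0.543 -0.499 0.676
  outer loop
   vertex 0.7 4.0 2.8
   vertex 0.7 1.7 1.1
   vertex 5.8 1.3 4.9
  endloop
 endfacet
 facet normal -0.514 -0.368 0.775
  outer loop
   vertex 0.7 4.0 2.8
   vertex 5.8 1.3 4.9
   vertex 3.1 5.7 5.2
  endloop
 endfacet
 facet normal -0.764 0.383 -0.519
  outer loop
   vertex 0.7 4.0 2.8
   vertex 3.1 5.4 0.3
   vertex 0.7 1.7 1.1
  endloop
 endfacet
 facet normal -0.543 0.838 -0.051
  outer loop
   vertex 0.7 4.0 2.8
   vertex 3.1 5.7 5.2
   vertex 3.1 5.4 0.3
  endloop
 endfacet
 facet normal -0.314 -0.891 0.328
  outer loop
   vertex 4.4 0.8 2.2
   vertex 5.8 1.3 4.9
   vertex 0.7 1.7 1.1
  endloop
 endfacet
 facet normal 0.070 -0.643 -0.763
  outer loop
   vertex 4.4 0.8 2.2
   vertex 0.7 1.7 1.1
   vertex 5.0 3.0 0.4
  endloop
 endfacet
 facet normal 0.808 -0.489 -0.328
  outer loop
   vertex 4.4 0.8 2.2
   vertex 5.0 3.0 0.4
   vertex 5.8 1.3 4.9
  endloop
 endfacet
 facet normal 0.875 -0.380 -0.299
  outer loop
   vertex 5.5 3.6 1.1
   vertex 5.8 1.3 4.9
   vertex 5.0 3.0 0.4
  endloop
 endfacet
 facet normal 0.546 0.402 -0.735
  outer loop
   vertex 5.5 3.6 1.1
   vertex 5.0 3.0 0.4
   vertex 3.1 5.4 0.3
  endloop
 endfacet
 facet normal 0.204 0.059 0.977
  outer loop
   vertex 5.3 4.7 4.8
   vertex 3.1 5.7 5.2
   vertex 5.8 1.3 4.9
  endloop
 endfacet
 facet normal 0.989 0.146 0.010
  outer loop
   vertex 5.3 4.7 4.8
   vertex 5.8 1.3 4.9
   vertex 5.5 3.6 1.1
  endloop
 endfacet
 facet normal 0.405 0.913 -0.056
  outer loop
   vertex 5.3 4.7 4.8
   vertex 3.1 5.4 0.3
   vertex 3.1 5.7 5.2
  endloop
 endfacet
 facet normal 0.629 0.754 -0.190
  outer loop
   vertex 5.3 4.7 4.8
   vertex 5.5 3.6 1.1
   vertex 3.1 5.4 0.3
  endloop
 endfacet
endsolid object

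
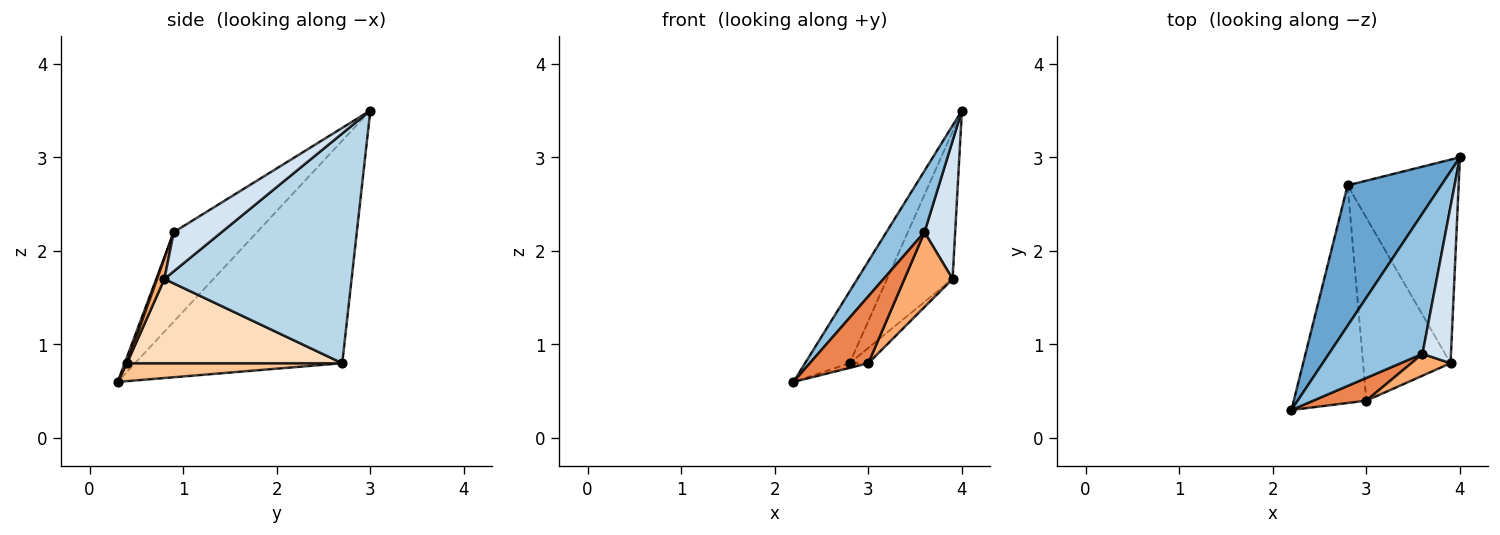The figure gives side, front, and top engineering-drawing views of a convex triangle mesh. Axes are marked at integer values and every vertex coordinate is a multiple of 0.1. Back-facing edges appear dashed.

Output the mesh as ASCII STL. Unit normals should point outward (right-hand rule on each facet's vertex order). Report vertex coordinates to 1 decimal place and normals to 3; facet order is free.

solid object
 facet normal -0.904 0.194 0.380
  outer loop
   vertex 2.8 2.7 0.8
   vertex 2.2 0.3 0.6
   vertex 4.0 3.0 3.5
  endloop
 endfacet
 facet normal -0.659 -0.301 0.689
  outer loop
   vertex 3.6 0.9 2.2
   vertex 4.0 3.0 3.5
   vertex 2.2 0.3 0.6
  endloop
 endfacet
 facet normal 0.859 0.301 -0.415
  outer loop
   vertex 3.9 0.8 1.7
   vertex 2.8 2.7 0.8
   vertex 4.0 3.0 3.5
  endloop
 endfacet
 facet normal 0.718 -0.460 0.523
  outer loop
   vertex 3.9 0.8 1.7
   vertex 4.0 3.0 3.5
   vertex 3.6 0.9 2.2
  endloop
 endfacet
 facet normal 0.038 -0.946 0.322
  outer loop
   vertex 3.0 0.4 0.8
   vertex 3.6 0.9 2.2
   vertex 2.2 0.3 0.6
  endloop
 endfacet
 facet normal 0.145 -0.950 0.277
  outer loop
   vertex 3.0 0.4 0.8
   vertex 3.9 0.8 1.7
   vertex 3.6 0.9 2.2
  endloop
 endfacet
 facet normal 0.240 0.021 -0.971
  outer loop
   vertex 3.0 0.4 0.8
   vertex 2.2 0.3 0.6
   vertex 2.8 2.7 0.8
  endloop
 endfacet
 facet normal 0.692 0.060 -0.719
  outer loop
   vertex 3.0 0.4 0.8
   vertex 2.8 2.7 0.8
   vertex 3.9 0.8 1.7
  endloop
 endfacet
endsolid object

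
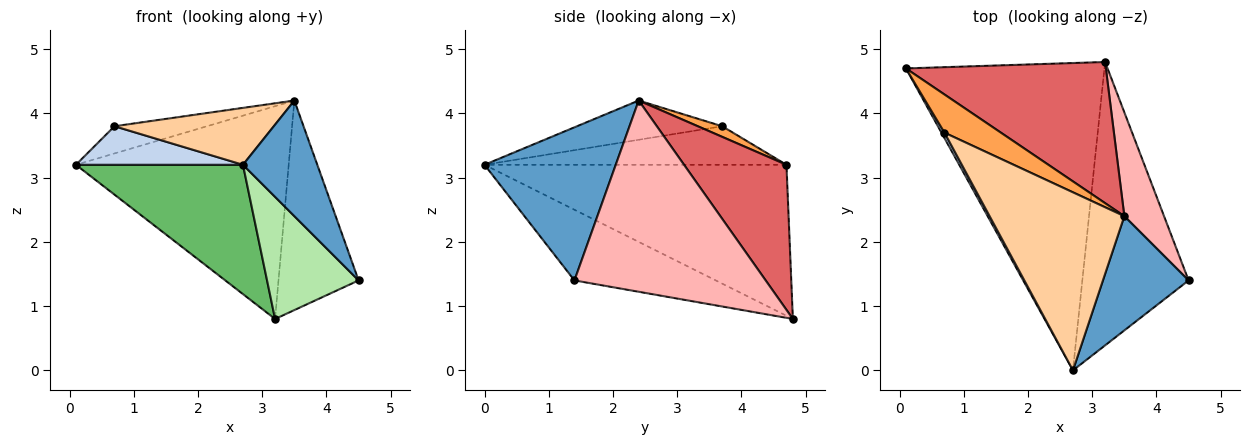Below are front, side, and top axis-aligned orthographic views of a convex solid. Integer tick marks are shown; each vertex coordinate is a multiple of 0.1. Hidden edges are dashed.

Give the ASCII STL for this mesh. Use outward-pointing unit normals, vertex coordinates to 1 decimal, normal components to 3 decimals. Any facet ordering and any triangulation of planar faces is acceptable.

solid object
 facet normal 0.782 -0.443 0.438
  outer loop
   vertex 3.5 2.4 4.2
   vertex 2.7 0.0 3.2
   vertex 4.5 1.4 1.4
  endloop
 endfacet
 facet normal -0.873 -0.483 0.068
  outer loop
   vertex 0.7 3.7 3.8
   vertex 0.1 4.7 3.2
   vertex 2.7 0.0 3.2
  endloop
 endfacet
 facet normal 0.151 0.574 0.805
  outer loop
   vertex 0.7 3.7 3.8
   vertex 3.5 2.4 4.2
   vertex 0.1 4.7 3.2
  endloop
 endfacet
 facet normal -0.267 -0.293 0.918
  outer loop
   vertex 0.7 3.7 3.8
   vertex 2.7 0.0 3.2
   vertex 3.5 2.4 4.2
  endloop
 endfacet
 facet normal -0.574 -0.318 -0.755
  outer loop
   vertex 3.2 4.8 0.8
   vertex 2.7 0.0 3.2
   vertex 0.1 4.7 3.2
  endloop
 endfacet
 facet normal -0.521 -0.338 -0.784
  outer loop
   vertex 3.2 4.8 0.8
   vertex 4.5 1.4 1.4
   vertex 2.7 0.0 3.2
  endloop
 endfacet
 facet normal 0.372 0.773 0.513
  outer loop
   vertex 3.2 4.8 0.8
   vertex 0.1 4.7 3.2
   vertex 3.5 2.4 4.2
  endloop
 endfacet
 facet normal 0.906 0.380 0.188
  outer loop
   vertex 3.2 4.8 0.8
   vertex 3.5 2.4 4.2
   vertex 4.5 1.4 1.4
  endloop
 endfacet
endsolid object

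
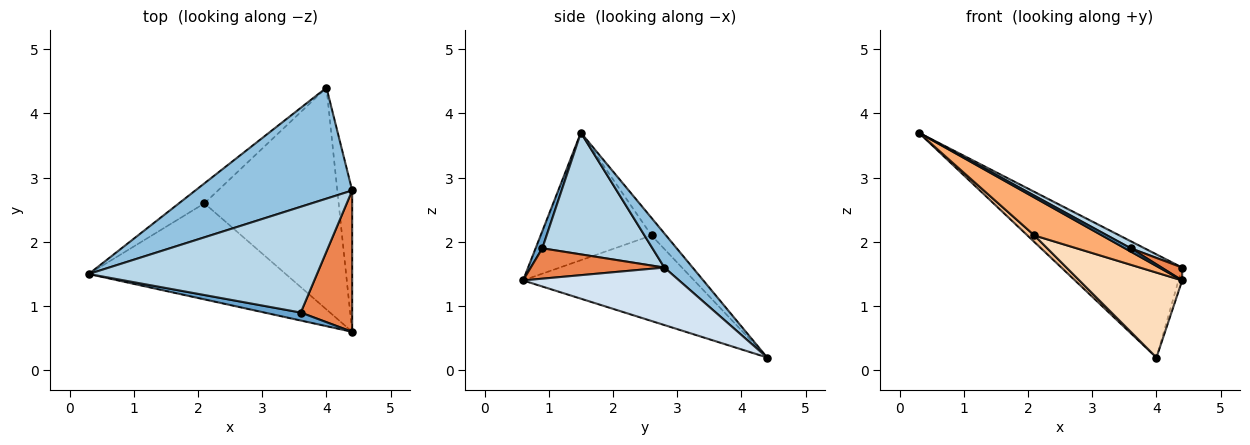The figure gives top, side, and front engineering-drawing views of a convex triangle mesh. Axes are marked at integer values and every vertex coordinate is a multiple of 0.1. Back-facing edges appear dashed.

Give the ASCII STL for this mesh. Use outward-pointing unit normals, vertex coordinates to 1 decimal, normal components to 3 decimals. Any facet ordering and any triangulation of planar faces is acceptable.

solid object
 facet normal 0.399 -0.349 0.848
  outer loop
   vertex 3.6 0.9 1.9
   vertex 0.3 1.5 3.7
   vertex 4.4 0.6 1.4
  endloop
 endfacet
 facet normal 0.157 0.672 0.723
  outer loop
   vertex 4.4 2.8 1.6
   vertex 4.0 4.4 0.2
   vertex 0.3 1.5 3.7
  endloop
 endfacet
 facet normal 0.470 -0.059 0.881
  outer loop
   vertex 4.4 2.8 1.6
   vertex 0.3 1.5 3.7
   vertex 3.6 0.9 1.9
  endloop
 endfacet
 facet normal 0.968 0.023 -0.251
  outer loop
   vertex 4.4 2.8 1.6
   vertex 4.4 0.6 1.4
   vertex 4.0 4.4 0.2
  endloop
 endfacet
 facet normal 0.507 -0.078 0.858
  outer loop
   vertex 4.4 2.8 1.6
   vertex 3.6 0.9 1.9
   vertex 4.4 0.6 1.4
  endloop
 endfacet
 facet normal -0.516 -0.315 -0.797
  outer loop
   vertex 2.1 2.6 2.1
   vertex 4.4 0.6 1.4
   vertex 0.3 1.5 3.7
  endloop
 endfacet
 facet normal -0.546 -0.263 -0.795
  outer loop
   vertex 2.1 2.6 2.1
   vertex 0.3 1.5 3.7
   vertex 4.0 4.4 0.2
  endloop
 endfacet
 facet normal -0.511 -0.307 -0.803
  outer loop
   vertex 2.1 2.6 2.1
   vertex 4.0 4.4 0.2
   vertex 4.4 0.6 1.4
  endloop
 endfacet
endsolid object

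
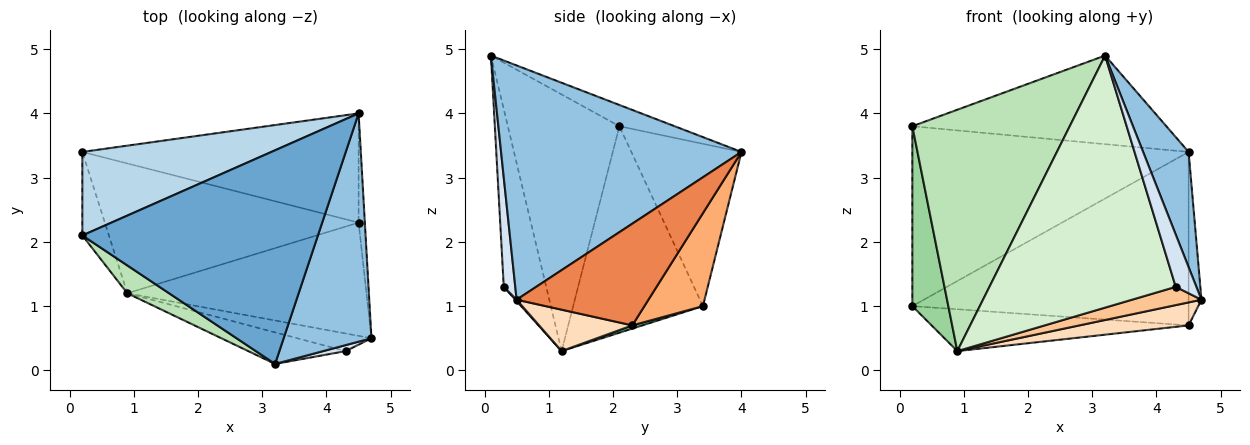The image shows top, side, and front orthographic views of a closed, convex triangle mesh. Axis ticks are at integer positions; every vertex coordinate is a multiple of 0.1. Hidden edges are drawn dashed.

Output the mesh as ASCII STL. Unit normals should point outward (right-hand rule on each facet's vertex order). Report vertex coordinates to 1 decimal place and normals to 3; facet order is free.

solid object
 facet normal -0.083 0.382 0.921
  outer loop
   vertex 3.2 0.1 4.9
   vertex 4.5 4.0 3.4
   vertex 0.2 2.1 3.8
  endloop
 endfacet
 facet normal 0.922 -0.174 0.346
  outer loop
   vertex 3.2 0.1 4.9
   vertex 4.7 0.5 1.1
   vertex 4.5 4.0 3.4
  endloop
 endfacet
 facet normal -0.340 0.853 0.396
  outer loop
   vertex 0.2 3.4 1.0
   vertex 0.2 2.1 3.8
   vertex 4.5 4.0 3.4
  endloop
 endfacet
 facet normal 0.484 -0.869 0.100
  outer loop
   vertex 4.3 0.3 1.3
   vertex 4.7 0.5 1.1
   vertex 3.2 0.1 4.9
  endloop
 endfacet
 facet normal 0.993 0.097 -0.061
  outer loop
   vertex 4.5 2.3 0.7
   vertex 4.5 4.0 3.4
   vertex 4.7 0.5 1.1
  endloop
 endfacet
 facet normal 0.176 0.833 -0.524
  outer loop
   vertex 4.5 2.3 0.7
   vertex 0.2 3.4 1.0
   vertex 4.5 4.0 3.4
  endloop
 endfacet
 facet normal 0.013 -0.720 -0.694
  outer loop
   vertex 0.9 1.2 0.3
   vertex 4.7 0.5 1.1
   vertex 4.3 0.3 1.3
  endloop
 endfacet
 facet normal 0.167 -0.196 -0.966
  outer loop
   vertex 0.9 1.2 0.3
   vertex 4.5 2.3 0.7
   vertex 4.7 0.5 1.1
  endloop
 endfacet
 facet normal 0.012 0.307 -0.952
  outer loop
   vertex 0.9 1.2 0.3
   vertex 0.2 3.4 1.0
   vertex 4.5 2.3 0.7
  endloop
 endfacet
 facet normal -0.956 -0.265 -0.123
  outer loop
   vertex 0.9 1.2 0.3
   vertex 0.2 2.1 3.8
   vertex 0.2 3.4 1.0
  endloop
 endfacet
 facet normal -0.576 -0.812 0.094
  outer loop
   vertex 0.9 1.2 0.3
   vertex 3.2 0.1 4.9
   vertex 0.2 2.1 3.8
  endloop
 endfacet
 facet normal -0.221 -0.968 -0.121
  outer loop
   vertex 0.9 1.2 0.3
   vertex 4.3 0.3 1.3
   vertex 3.2 0.1 4.9
  endloop
 endfacet
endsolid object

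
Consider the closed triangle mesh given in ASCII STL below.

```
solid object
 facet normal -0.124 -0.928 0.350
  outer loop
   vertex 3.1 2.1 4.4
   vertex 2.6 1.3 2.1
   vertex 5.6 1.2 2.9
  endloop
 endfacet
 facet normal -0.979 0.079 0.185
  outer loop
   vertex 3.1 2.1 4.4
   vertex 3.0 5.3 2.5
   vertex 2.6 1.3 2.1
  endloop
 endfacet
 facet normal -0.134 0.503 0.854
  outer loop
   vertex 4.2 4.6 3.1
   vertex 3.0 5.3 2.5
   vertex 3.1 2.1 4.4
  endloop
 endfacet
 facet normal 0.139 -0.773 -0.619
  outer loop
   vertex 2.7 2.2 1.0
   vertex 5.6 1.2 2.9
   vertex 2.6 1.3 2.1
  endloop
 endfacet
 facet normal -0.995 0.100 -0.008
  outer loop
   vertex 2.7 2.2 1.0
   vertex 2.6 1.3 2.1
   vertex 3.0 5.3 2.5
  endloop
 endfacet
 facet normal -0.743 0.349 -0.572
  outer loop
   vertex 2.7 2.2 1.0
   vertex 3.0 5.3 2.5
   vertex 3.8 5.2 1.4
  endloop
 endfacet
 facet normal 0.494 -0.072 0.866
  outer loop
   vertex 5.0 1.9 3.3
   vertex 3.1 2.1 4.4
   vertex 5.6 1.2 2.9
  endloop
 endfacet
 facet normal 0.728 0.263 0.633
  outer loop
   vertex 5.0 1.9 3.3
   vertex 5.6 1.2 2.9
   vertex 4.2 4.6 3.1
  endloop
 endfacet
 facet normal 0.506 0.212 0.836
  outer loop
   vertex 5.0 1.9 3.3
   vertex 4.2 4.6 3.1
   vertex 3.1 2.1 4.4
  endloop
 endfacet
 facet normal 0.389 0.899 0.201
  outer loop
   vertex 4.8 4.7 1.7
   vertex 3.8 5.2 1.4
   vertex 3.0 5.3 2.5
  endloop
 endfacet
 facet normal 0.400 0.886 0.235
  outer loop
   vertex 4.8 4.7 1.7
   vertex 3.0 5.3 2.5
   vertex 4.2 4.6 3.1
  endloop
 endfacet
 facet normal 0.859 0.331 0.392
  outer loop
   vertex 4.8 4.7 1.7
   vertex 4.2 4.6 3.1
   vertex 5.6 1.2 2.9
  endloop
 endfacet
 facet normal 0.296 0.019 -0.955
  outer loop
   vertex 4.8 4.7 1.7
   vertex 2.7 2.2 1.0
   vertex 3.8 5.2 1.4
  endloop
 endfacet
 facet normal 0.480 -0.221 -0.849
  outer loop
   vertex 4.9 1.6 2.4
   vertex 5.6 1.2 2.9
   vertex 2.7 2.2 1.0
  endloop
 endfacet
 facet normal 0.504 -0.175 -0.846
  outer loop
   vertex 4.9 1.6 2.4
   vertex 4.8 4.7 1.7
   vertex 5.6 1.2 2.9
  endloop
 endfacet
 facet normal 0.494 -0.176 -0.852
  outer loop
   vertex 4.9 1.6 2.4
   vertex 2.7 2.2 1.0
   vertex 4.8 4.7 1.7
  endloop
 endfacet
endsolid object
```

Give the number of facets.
16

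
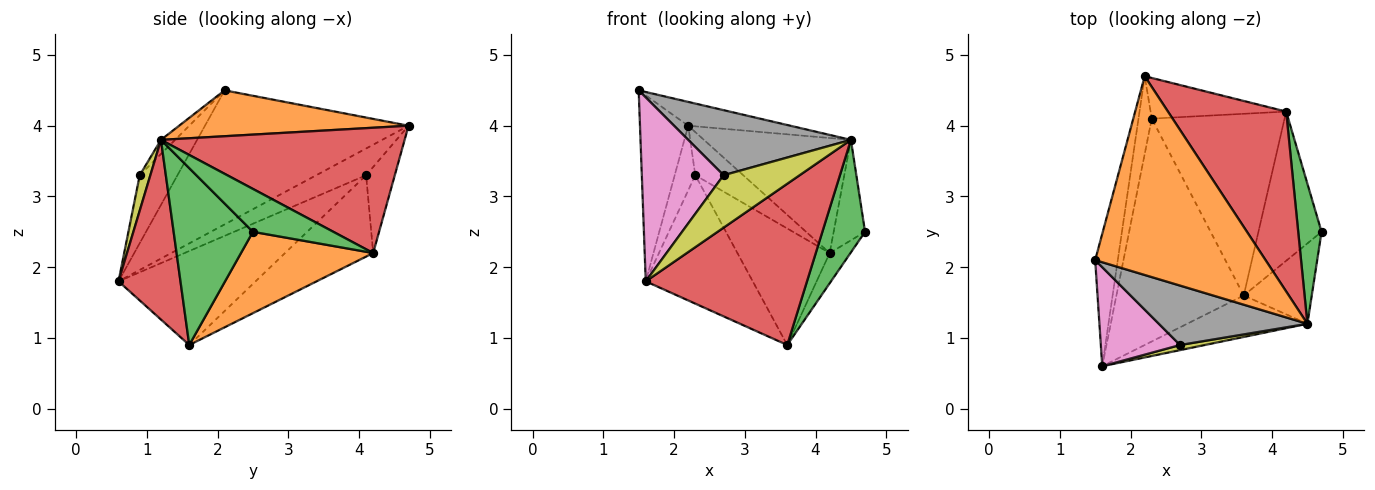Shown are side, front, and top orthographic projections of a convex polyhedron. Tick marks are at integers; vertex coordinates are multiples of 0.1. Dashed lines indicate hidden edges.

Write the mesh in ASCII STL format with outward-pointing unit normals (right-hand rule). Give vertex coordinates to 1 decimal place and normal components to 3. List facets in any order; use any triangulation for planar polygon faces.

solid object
 facet normal -0.960 0.227 -0.162
  outer loop
   vertex 1.6 0.6 1.8
   vertex 1.5 2.1 4.5
   vertex 2.2 4.7 4.0
  endloop
 endfacet
 facet normal 0.258 0.115 0.959
  outer loop
   vertex 4.5 1.2 3.8
   vertex 2.2 4.7 4.0
   vertex 1.5 2.1 4.5
  endloop
 endfacet
 facet normal 0.831 0.324 0.452
  outer loop
   vertex 4.5 1.2 3.8
   vertex 4.7 2.5 2.5
   vertex 4.2 4.2 2.2
  endloop
 endfacet
 facet normal 0.666 0.402 0.628
  outer loop
   vertex 4.5 1.2 3.8
   vertex 4.2 4.2 2.2
   vertex 2.2 4.7 4.0
  endloop
 endfacet
 facet normal -0.840 0.347 -0.417
  outer loop
   vertex 2.3 4.1 3.3
   vertex 1.6 0.6 1.8
   vertex 2.2 4.7 4.0
  endloop
 endfacet
 facet normal -0.399 0.667 -0.629
  outer loop
   vertex 2.3 4.1 3.3
   vertex 2.2 4.7 4.0
   vertex 4.2 4.2 2.2
  endloop
 endfacet
 facet normal -0.376 -0.816 0.439
  outer loop
   vertex 2.7 0.9 3.3
   vertex 1.5 2.1 4.5
   vertex 1.6 0.6 1.8
  endloop
 endfacet
 facet normal -0.064 -0.737 0.673
  outer loop
   vertex 2.7 0.9 3.3
   vertex 4.5 1.2 3.8
   vertex 1.5 2.1 4.5
  endloop
 endfacet
 facet normal 0.138 -0.986 0.096
  outer loop
   vertex 2.7 0.9 3.3
   vertex 1.6 0.6 1.8
   vertex 4.5 1.2 3.8
  endloop
 endfacet
 facet normal -0.539 0.421 -0.730
  outer loop
   vertex 3.6 1.6 0.9
   vertex 1.6 0.6 1.8
   vertex 2.3 4.1 3.3
  endloop
 endfacet
 facet normal -0.458 0.480 -0.748
  outer loop
   vertex 3.6 1.6 0.9
   vertex 2.3 4.1 3.3
   vertex 4.2 4.2 2.2
  endloop
 endfacet
 facet normal 0.784 0.123 -0.608
  outer loop
   vertex 3.6 1.6 0.9
   vertex 4.2 4.2 2.2
   vertex 4.7 2.5 2.5
  endloop
 endfacet
 facet normal 0.834 -0.449 -0.321
  outer loop
   vertex 3.6 1.6 0.9
   vertex 4.7 2.5 2.5
   vertex 4.5 1.2 3.8
  endloop
 endfacet
 facet normal 0.349 -0.908 -0.233
  outer loop
   vertex 3.6 1.6 0.9
   vertex 4.5 1.2 3.8
   vertex 1.6 0.6 1.8
  endloop
 endfacet
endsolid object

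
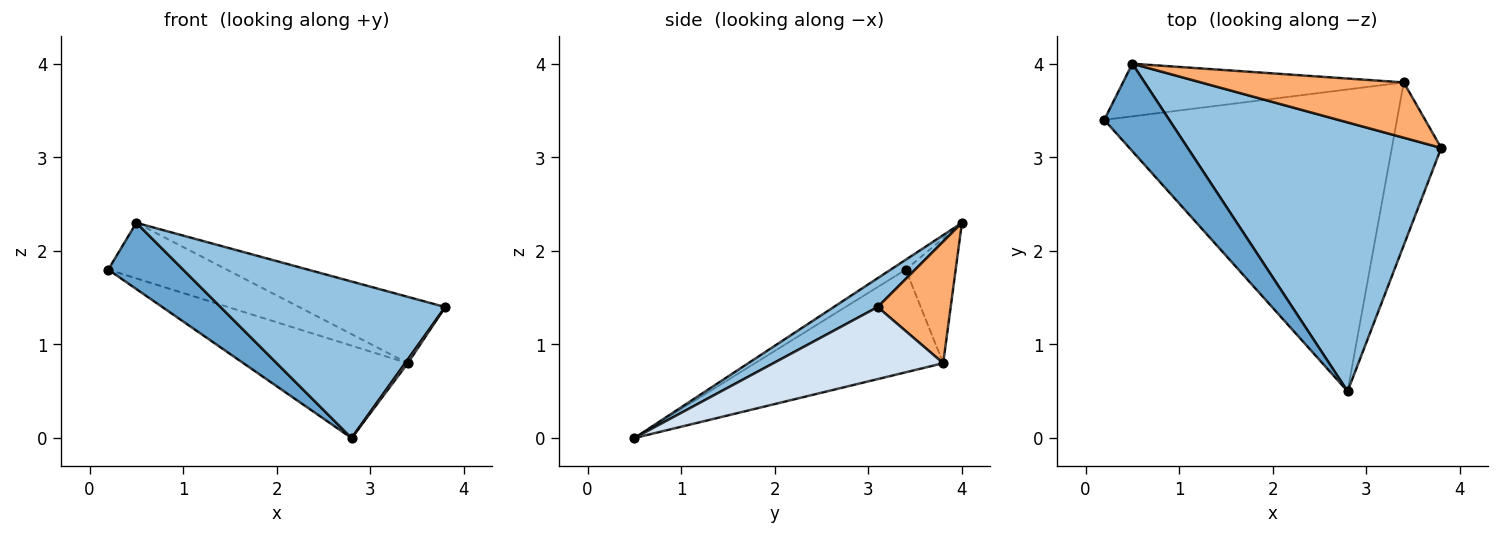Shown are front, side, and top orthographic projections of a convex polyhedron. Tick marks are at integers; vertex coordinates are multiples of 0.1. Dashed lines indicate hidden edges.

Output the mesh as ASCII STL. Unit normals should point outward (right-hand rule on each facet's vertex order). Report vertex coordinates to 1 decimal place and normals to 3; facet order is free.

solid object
 facet normal -0.121 -0.599 0.791
  outer loop
   vertex 0.5 4.0 2.3
   vertex 0.2 3.4 1.8
   vertex 2.8 0.5 0.0
  endloop
 endfacet
 facet normal 0.098 -0.501 0.860
  outer loop
   vertex 0.5 4.0 2.3
   vertex 2.8 0.5 0.0
   vertex 3.8 3.1 1.4
  endloop
 endfacet
 facet normal -0.318 0.278 -0.907
  outer loop
   vertex 3.4 3.8 0.8
   vertex 2.8 0.5 0.0
   vertex 0.2 3.4 1.8
  endloop
 endfacet
 facet normal 0.825 -0.013 -0.565
  outer loop
   vertex 3.4 3.8 0.8
   vertex 3.8 3.1 1.4
   vertex 2.8 0.5 0.0
  endloop
 endfacet
 facet normal -0.292 0.694 -0.658
  outer loop
   vertex 3.4 3.8 0.8
   vertex 0.2 3.4 1.8
   vertex 0.5 4.0 2.3
  endloop
 endfacet
 facet normal 0.359 0.717 0.598
  outer loop
   vertex 3.4 3.8 0.8
   vertex 0.5 4.0 2.3
   vertex 3.8 3.1 1.4
  endloop
 endfacet
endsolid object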